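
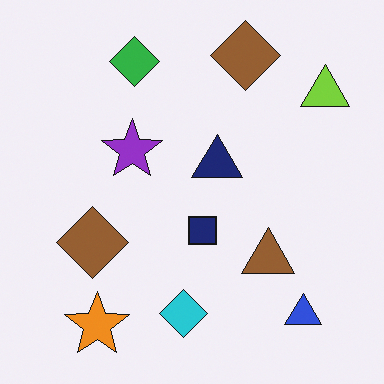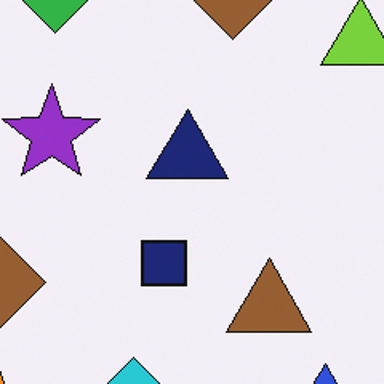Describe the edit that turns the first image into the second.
The second image is the first cropped slightly and scaled back up.

The visible shapes are larger and the field of view is narrower; shapes near the original edges may be partly or wholly outside the frame — a crop-and-rescale.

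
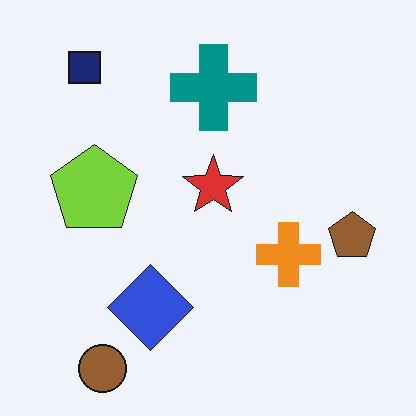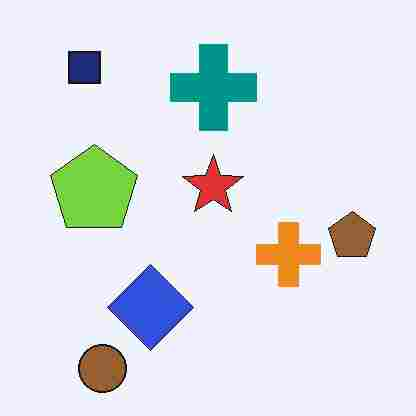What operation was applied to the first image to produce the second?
This is the original image degraded with heavy JPEG compression.

Blocky 8×8 compression artifacts appear around shape edges and the flat background shows ringing — characteristic JPEG degradation.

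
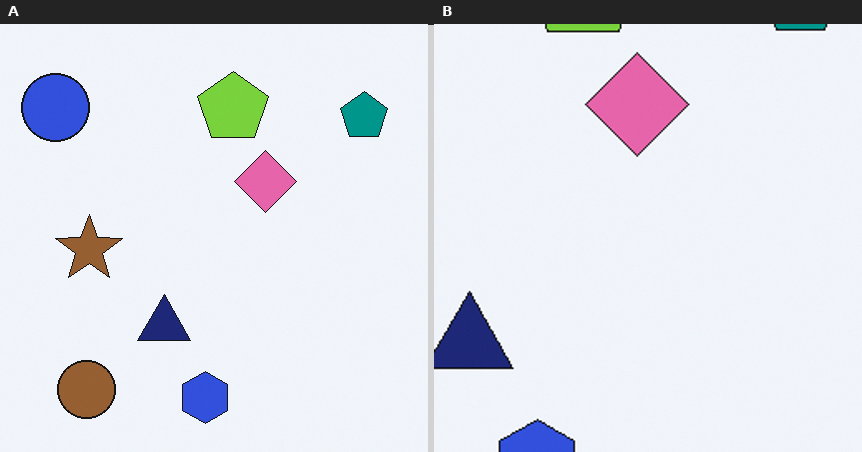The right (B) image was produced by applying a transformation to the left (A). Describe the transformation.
The right (B) image is the left (A) cropped tightly and scaled back up.

The visible shapes are larger and the field of view is narrower; shapes near the original edges may be partly or wholly outside the frame — a crop-and-rescale.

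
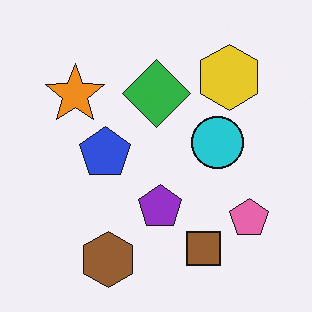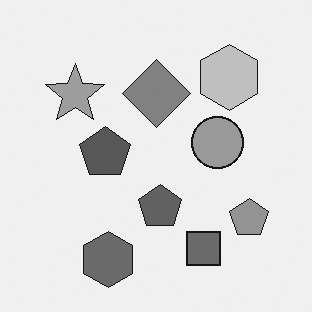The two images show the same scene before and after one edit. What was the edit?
The image was converted to grayscale.

All color is removed — every shape is now a shade of grey.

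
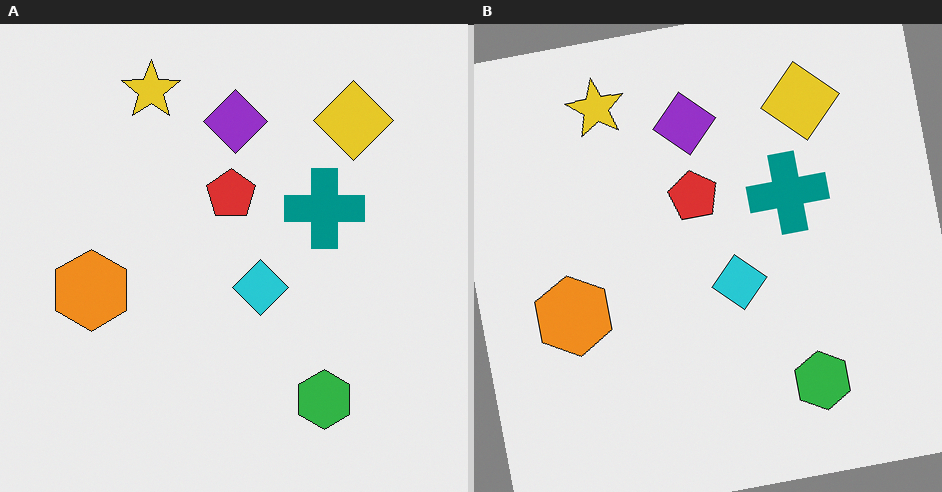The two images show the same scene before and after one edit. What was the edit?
Rotated counter-clockwise by a slight angle.

Every shape is tilted by the same angle and the image corners show triangular fill wedges — a whole-image rotation by a non-right angle.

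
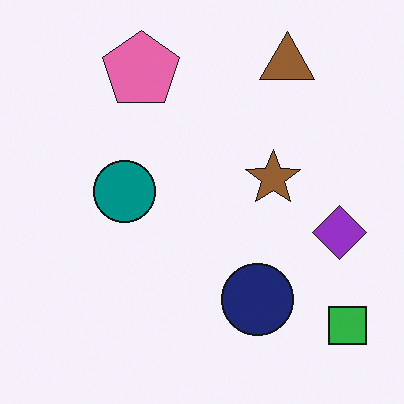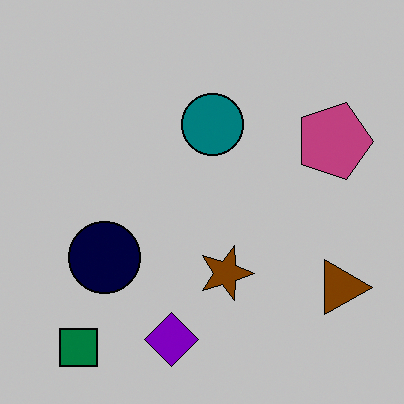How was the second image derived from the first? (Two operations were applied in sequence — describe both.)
The transformation is: rotated 90° clockwise, then heavily posterized to just a handful of flat colors.

The green square sits in the bottom-right of the first image and the bottom-left of the second — consistent with a whole-image 90° clockwise rotation. Each flat color has snapped to a coarser quantized level — most visibly, the near-white background has dropped to a flat grey.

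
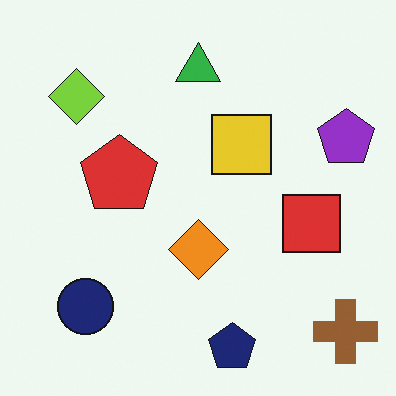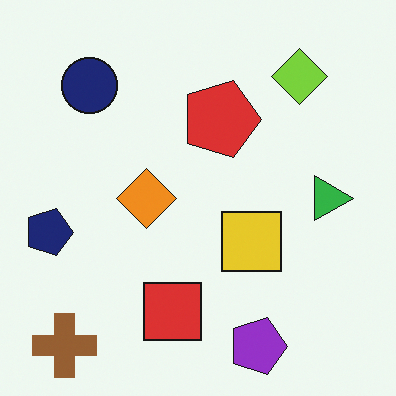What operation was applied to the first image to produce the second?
The image was rotated 90° clockwise.

The brown cross sits in the bottom-right of the first image and the bottom-left of the second — consistent with a whole-image 90° clockwise rotation.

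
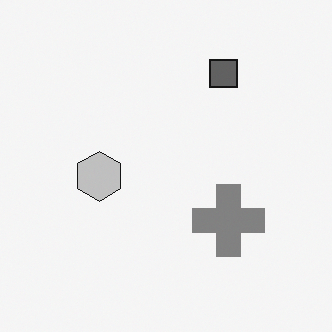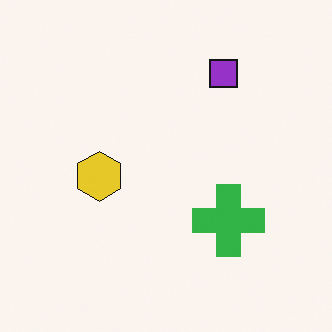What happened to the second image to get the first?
It was converted to grayscale.

All color is removed — every shape is now a shade of grey.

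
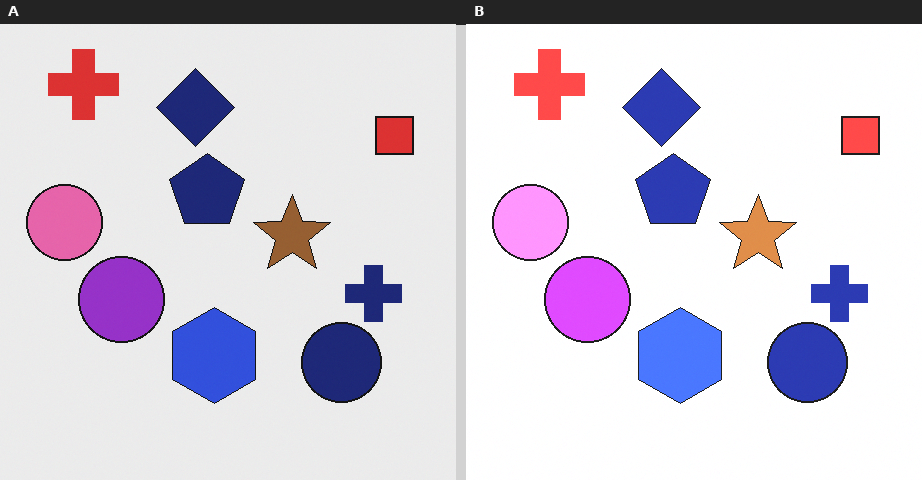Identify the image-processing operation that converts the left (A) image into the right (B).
This is the original image brightened a lot.

Every pixel — background and shapes alike — is uniformly brightened.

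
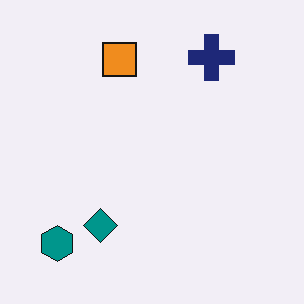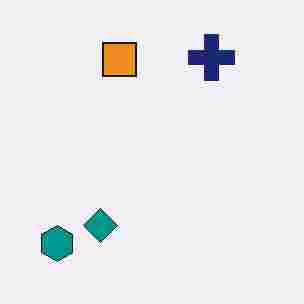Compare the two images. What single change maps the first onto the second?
The image was degraded with heavy JPEG compression.

Blocky 8×8 compression artifacts appear around shape edges and the flat background shows ringing — characteristic JPEG degradation.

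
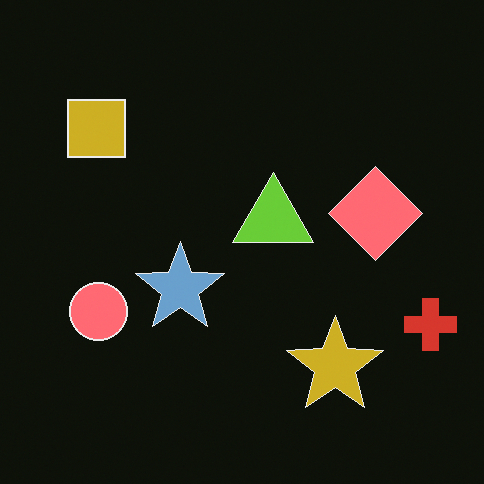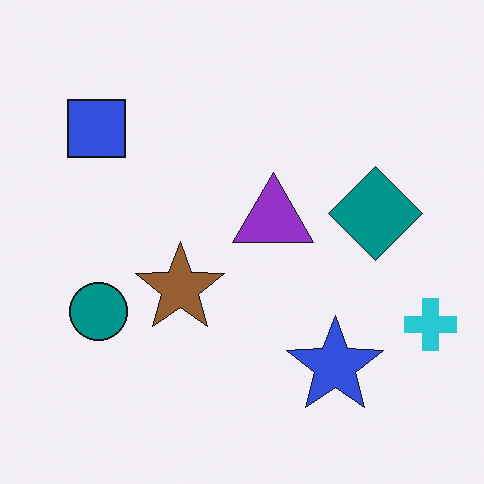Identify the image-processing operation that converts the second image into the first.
The transformation is: color-inverted (negative).

The light background has become dark and every shape's color is its complement — a photographic negative.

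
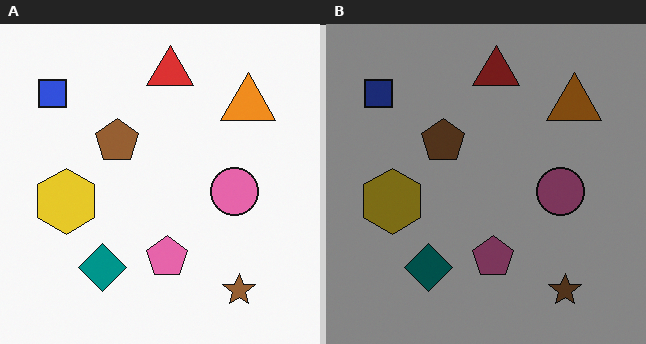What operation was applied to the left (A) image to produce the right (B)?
The image was noticeably darkened.

Every pixel — background and shapes alike — is uniformly darkened.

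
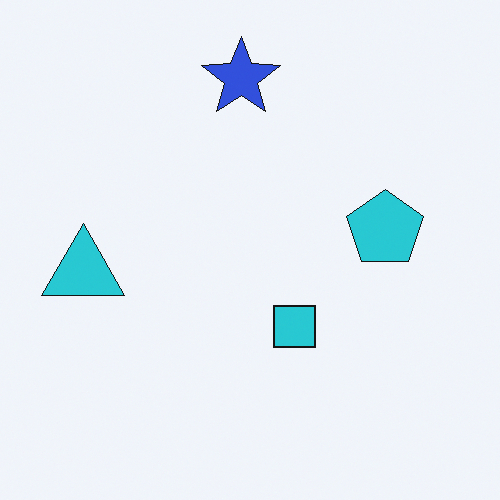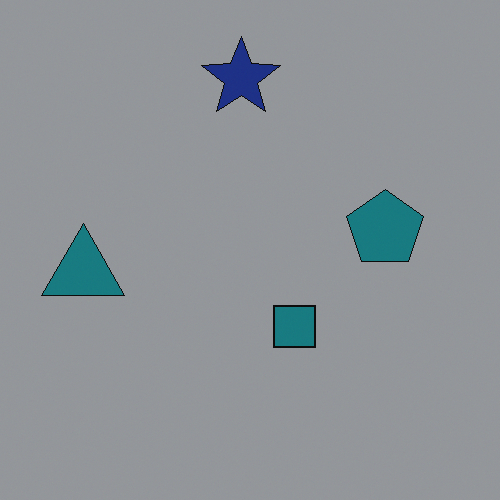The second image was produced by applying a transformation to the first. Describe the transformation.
The second image is the first noticeably darkened.

Every pixel — background and shapes alike — is uniformly darkened.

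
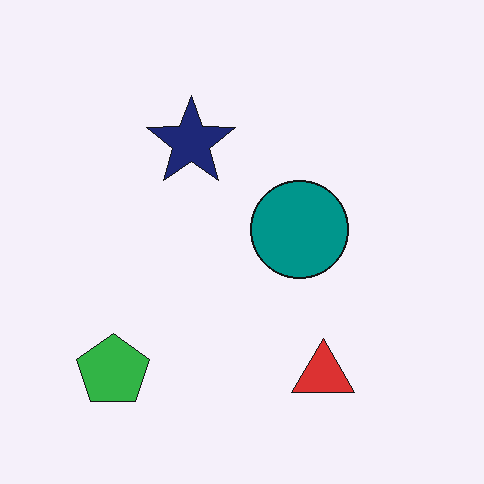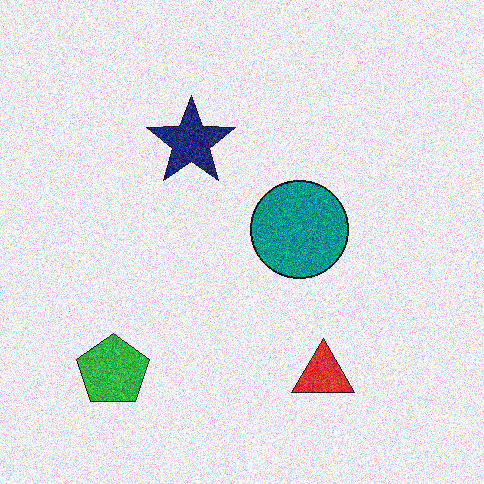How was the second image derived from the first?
It was degraded with strong gaussian noise.

Random speckle covers the whole image, including the flat background.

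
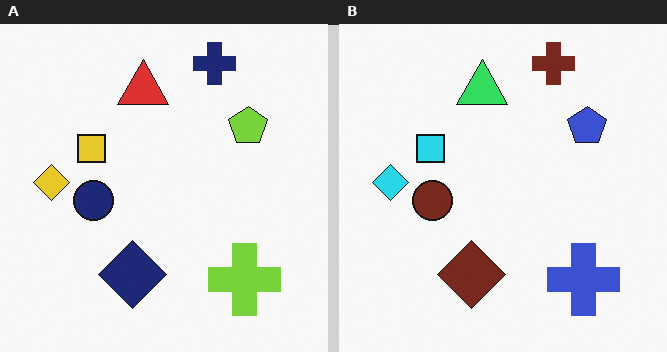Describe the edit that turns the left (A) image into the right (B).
The transformation is: hue-shifted through roughly a third of the color wheel.

Every shape's color has rotated by the same amount around the hue wheel — a uniform hue shift.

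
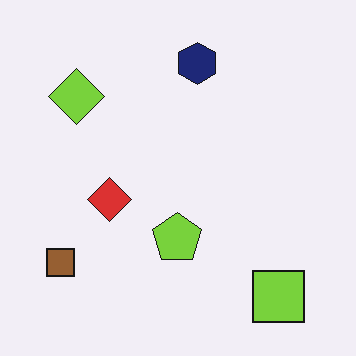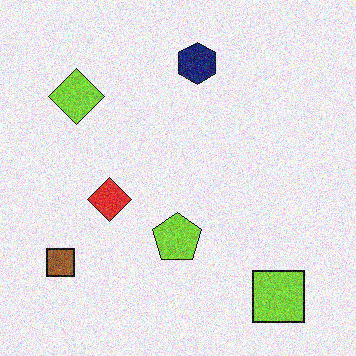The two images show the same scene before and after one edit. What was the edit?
Degraded with moderate additive noise.

Random speckle covers the whole image, including the flat background.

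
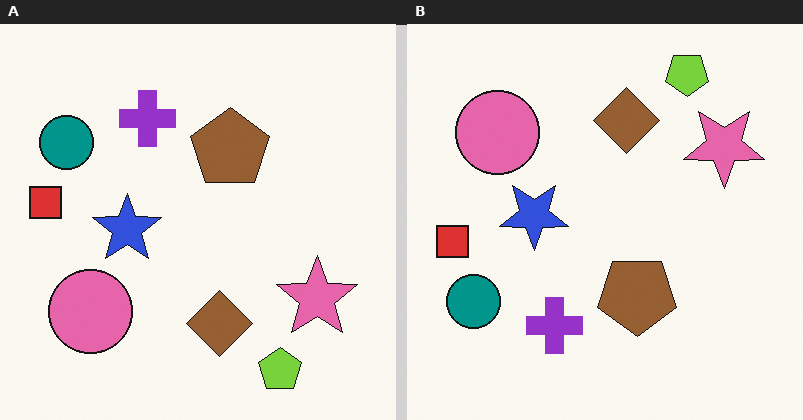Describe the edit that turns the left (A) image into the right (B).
This is the original image flipped vertically (top ↔ bottom).

The lime pentagon is in the bottom-right of the left (A) image and the top-right of the right (B) — shapes on opposite sides of the horizontal midline have swapped in a mirror flip.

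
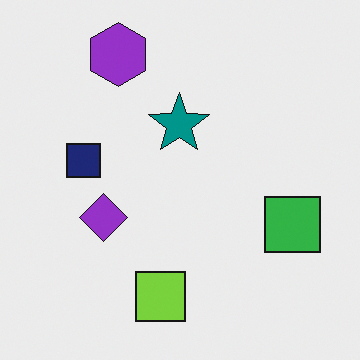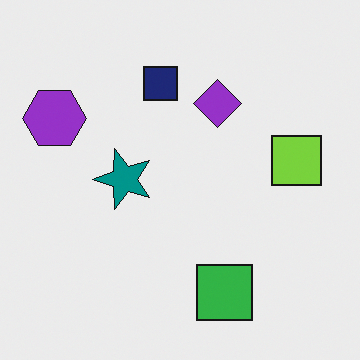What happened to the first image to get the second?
The transformation is: transposed (reflected across the top-left ↔ bottom-right diagonal).

Shapes have swapped their row and column positions — what was in the top-right is now in the bottom-left — a diagonal reflection.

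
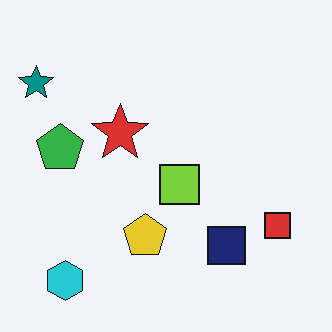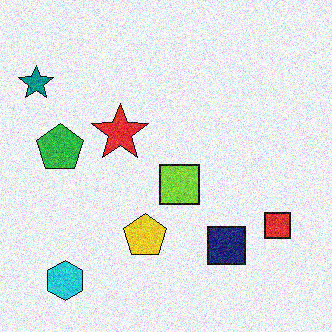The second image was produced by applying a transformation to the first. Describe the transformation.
It was degraded with moderate additive noise.

Random speckle covers the whole image, including the flat background.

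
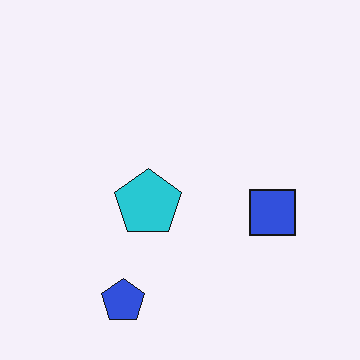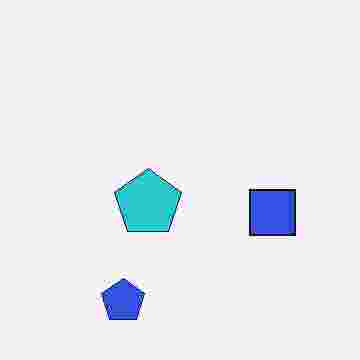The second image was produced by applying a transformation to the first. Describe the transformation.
It was heavily JPEG-compressed with obvious blocking artifacts.

Blocky 8×8 compression artifacts appear around shape edges and the flat background shows ringing — characteristic JPEG degradation.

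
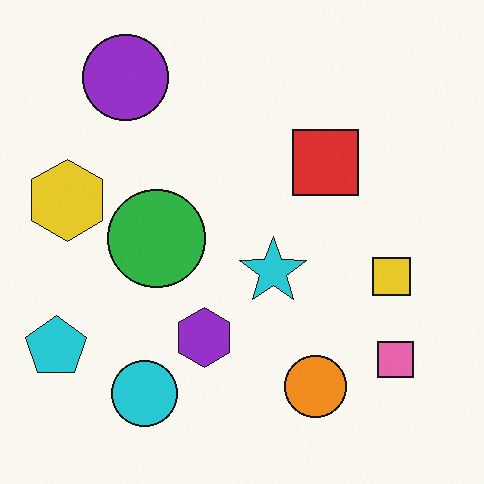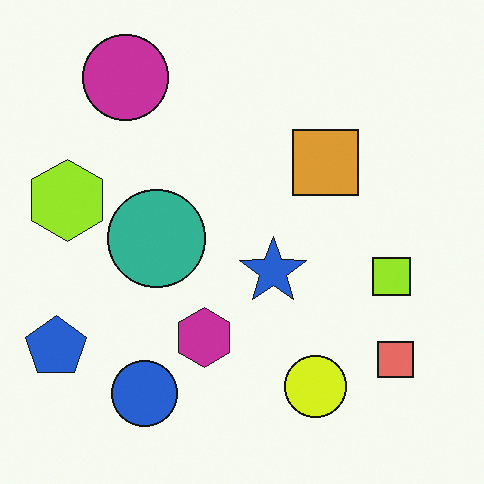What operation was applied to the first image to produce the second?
It was hue-shifted slightly.

Every shape's color has rotated by the same amount around the hue wheel — a uniform hue shift.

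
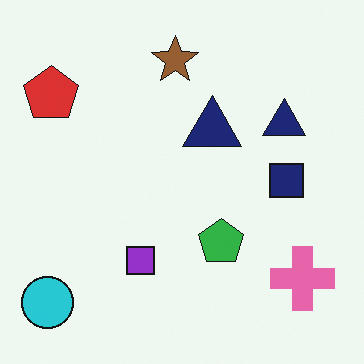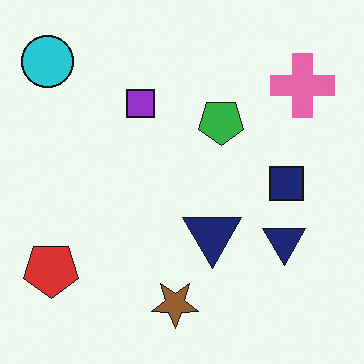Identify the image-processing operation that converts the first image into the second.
The transformation is: flipped vertically (top ↔ bottom).

The brown star is in the top of the first image and the bottom of the second — shapes on opposite sides of the horizontal midline have swapped in a mirror flip.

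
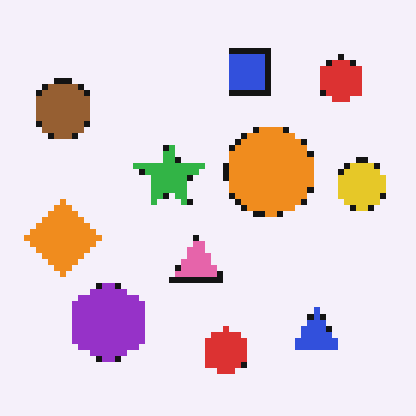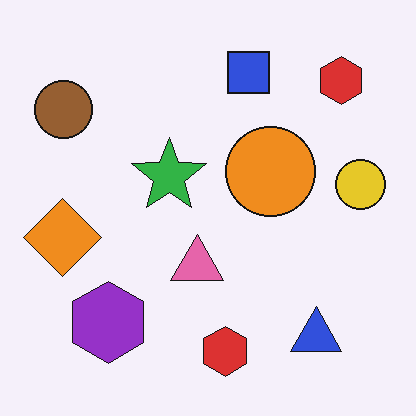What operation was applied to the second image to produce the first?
Moderately pixelated.

Shapes are reduced to large square blocks; fine edges and outlines are lost — a downscale-then-upscale (mosaic) effect.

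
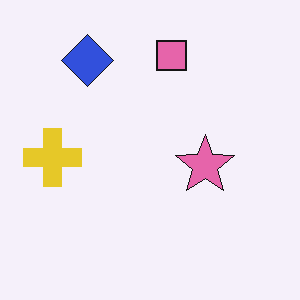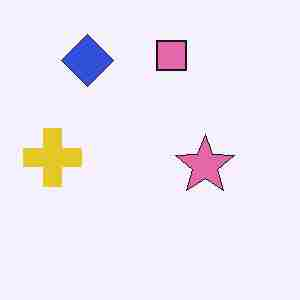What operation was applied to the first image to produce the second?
The image was degraded with heavy JPEG compression.

Blocky 8×8 compression artifacts appear around shape edges and the flat background shows ringing — characteristic JPEG degradation.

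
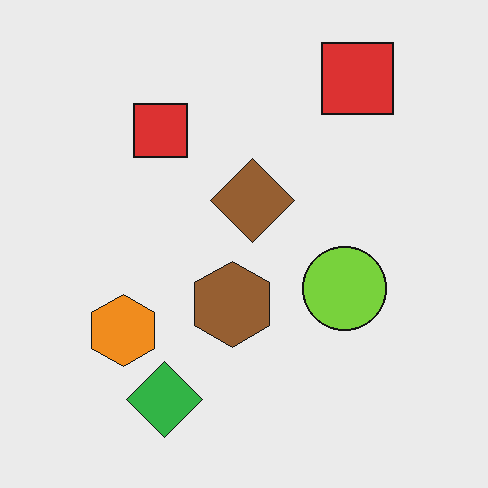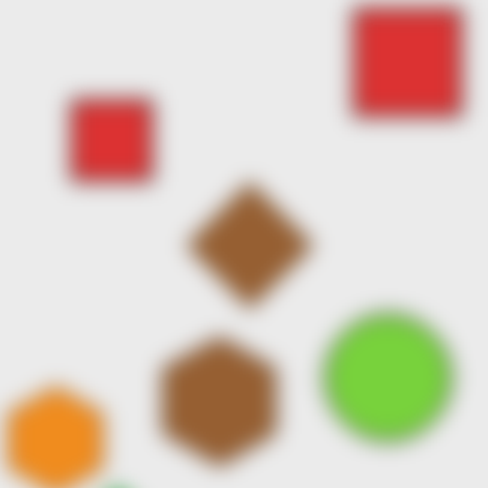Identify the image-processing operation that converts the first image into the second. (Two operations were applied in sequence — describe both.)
It was strongly gaussian-blurred, then cropped to a modestly smaller region and rescaled.

Shape edges and outlines are uniformly softened across the whole image. The visible shapes are larger and the field of view is narrower; shapes near the original edges may be partly or wholly outside the frame — a crop-and-rescale.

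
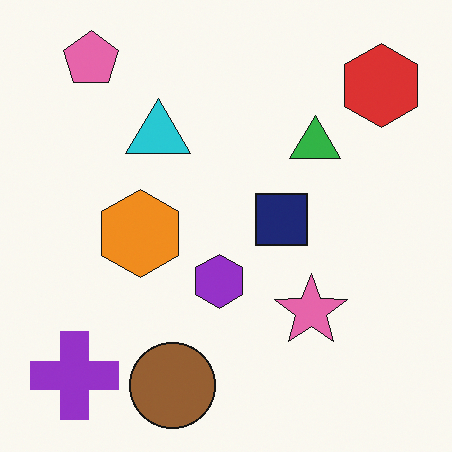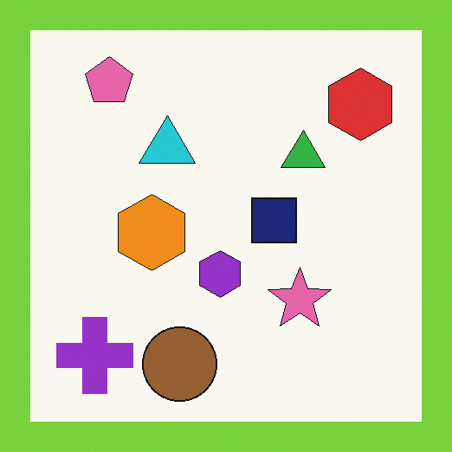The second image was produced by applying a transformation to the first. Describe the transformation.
This is the original image framed with a lime border.

A solid lime frame runs around the edge of the second image, with the content slightly shrunk inside it.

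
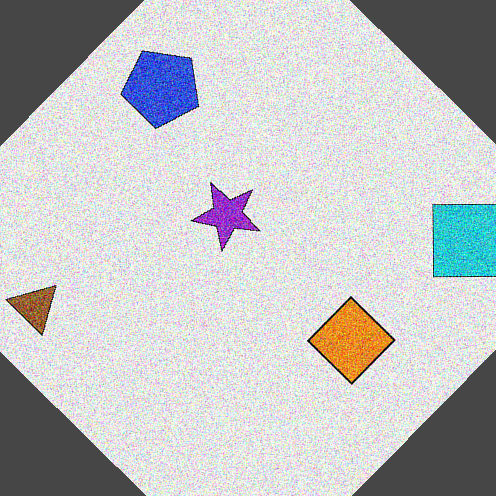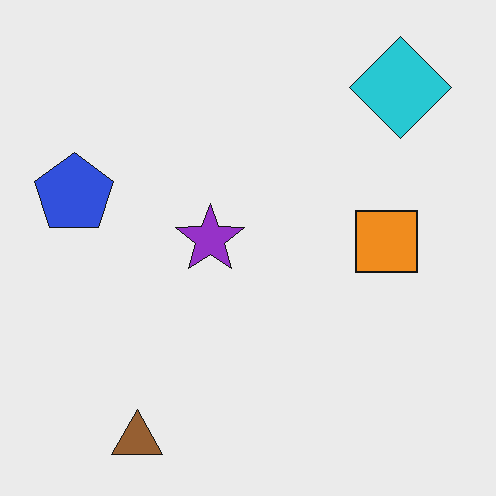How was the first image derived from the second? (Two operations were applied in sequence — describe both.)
The first image is the second degraded with heavy additive noise, then rotated clockwise by a large amount — several tens of degrees.

Random speckle covers the whole image, including the flat background. Every shape is tilted by the same angle and the image corners show triangular fill wedges — a whole-image rotation by a non-right angle.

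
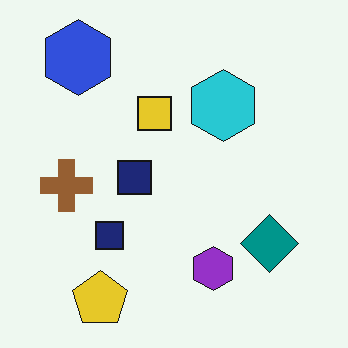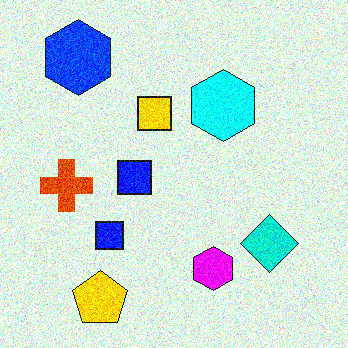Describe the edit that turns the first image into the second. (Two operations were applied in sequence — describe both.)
The second image is the first made much more vivid (saturation change), then degraded with strong gaussian noise.

All colors are more vivid — a global saturation change. Random speckle covers the whole image, including the flat background.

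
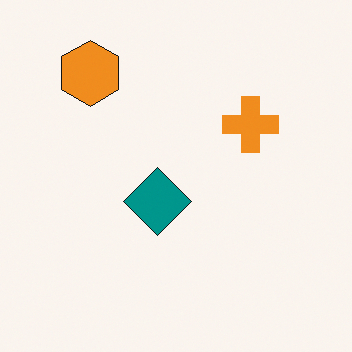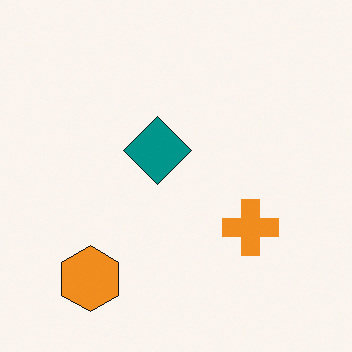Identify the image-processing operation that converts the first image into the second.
The transformation is: flipped vertically (top ↔ bottom).

The orange hexagon is in the top-left of the first image and the bottom-left of the second — shapes on opposite sides of the horizontal midline have swapped in a mirror flip.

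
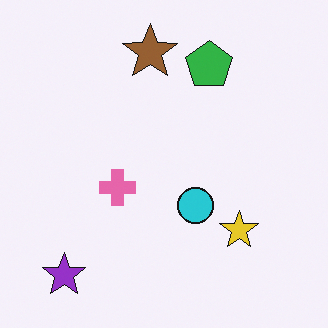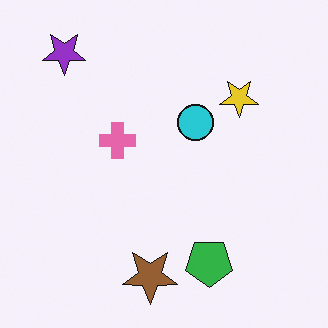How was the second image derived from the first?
Flipped vertically (top ↔ bottom).

The brown star is in the top of the first image and the bottom of the second — shapes on opposite sides of the horizontal midline have swapped in a mirror flip.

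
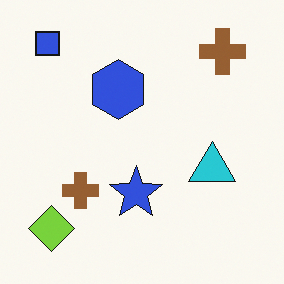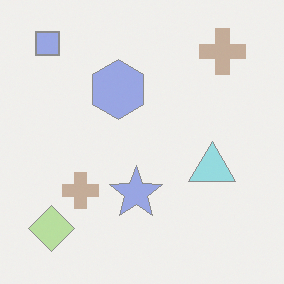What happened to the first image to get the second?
The image was given much lower contrast.

Tones are pushed toward mid-grey across the whole image — a global contrast change.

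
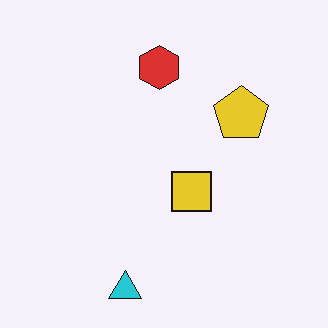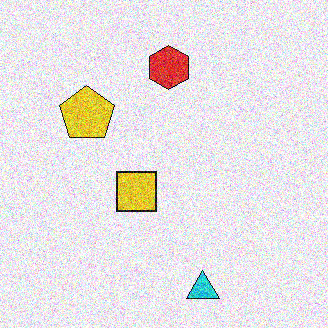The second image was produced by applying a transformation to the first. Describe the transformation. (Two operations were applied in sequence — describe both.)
The second image is the first flipped horizontally (left ↔ right), then degraded with a thick layer of grain.

The yellow pentagon is in the right of the first image and the left of the second — shapes on opposite sides of the vertical midline have swapped in a mirror flip. Random speckle covers the whole image, including the flat background.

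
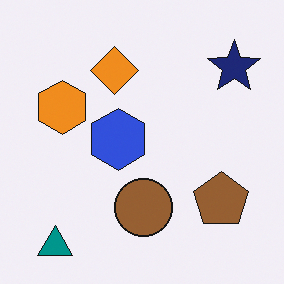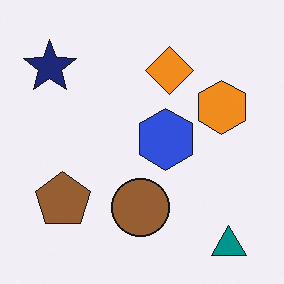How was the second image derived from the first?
This is the original image flipped horizontally (left ↔ right).

The navy star is in the top-right of the first image and the top-left of the second — shapes on opposite sides of the vertical midline have swapped in a mirror flip.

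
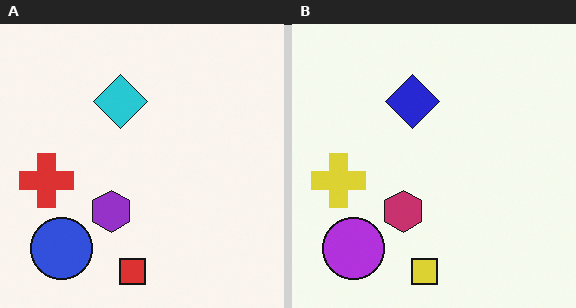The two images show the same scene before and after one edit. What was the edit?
The right (B) image is the left (A) hue-shifted slightly.

Every shape's color has rotated by the same amount around the hue wheel — a uniform hue shift.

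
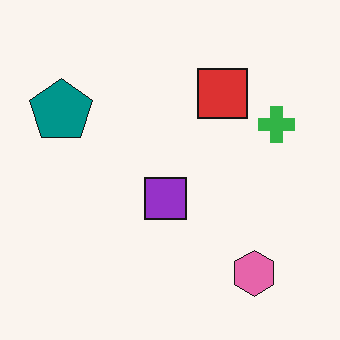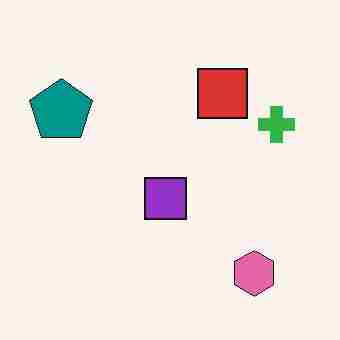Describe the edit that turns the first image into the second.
The image was heavily JPEG-compressed with obvious blocking artifacts.

Blocky 8×8 compression artifacts appear around shape edges and the flat background shows ringing — characteristic JPEG degradation.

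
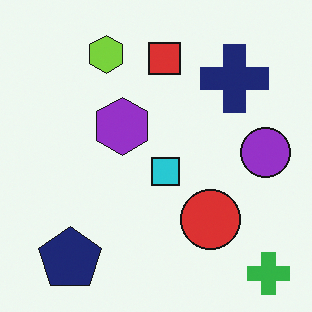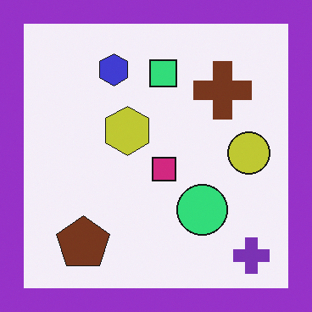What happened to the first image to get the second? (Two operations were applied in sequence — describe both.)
The image was hue-shifted noticeably, then framed with a purple border.

Every shape's color has rotated by the same amount around the hue wheel — a uniform hue shift. A solid purple frame runs around the edge of the second image, with the content slightly shrunk inside it.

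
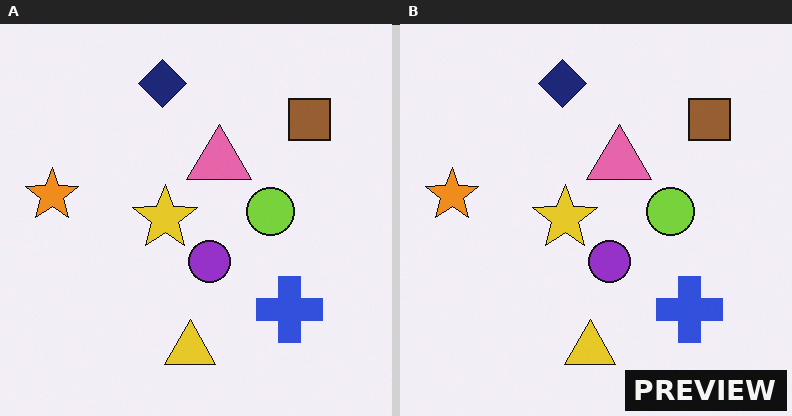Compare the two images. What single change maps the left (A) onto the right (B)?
This is the original image watermarked with the text "PREVIEW" in the lower-right corner.

A dark label reading "PREVIEW" appears in the lower-right corner.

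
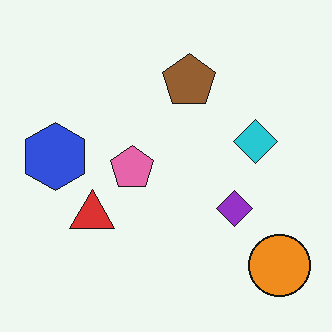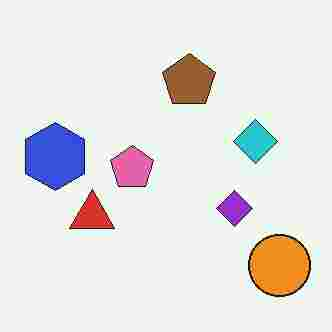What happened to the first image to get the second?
The transformation is: degraded with heavy JPEG compression.

Blocky 8×8 compression artifacts appear around shape edges and the flat background shows ringing — characteristic JPEG degradation.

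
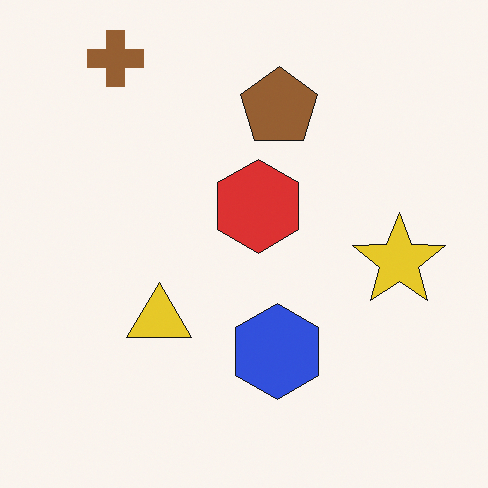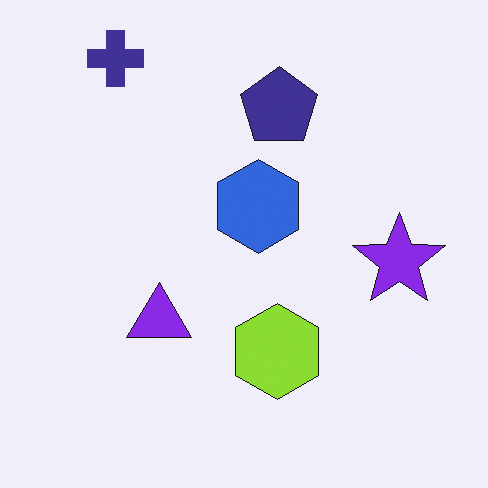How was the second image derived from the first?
The second image is the first hue-shifted through roughly half the color wheel.

Every shape's color has rotated by the same amount around the hue wheel — a uniform hue shift.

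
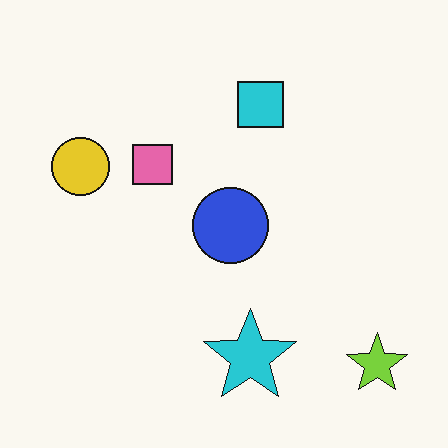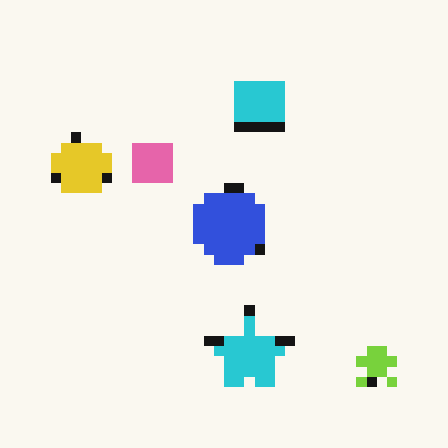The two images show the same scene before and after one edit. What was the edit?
This is the original image heavily pixelated into large blocks.

Shapes are reduced to large square blocks; fine edges and outlines are lost — a downscale-then-upscale (mosaic) effect.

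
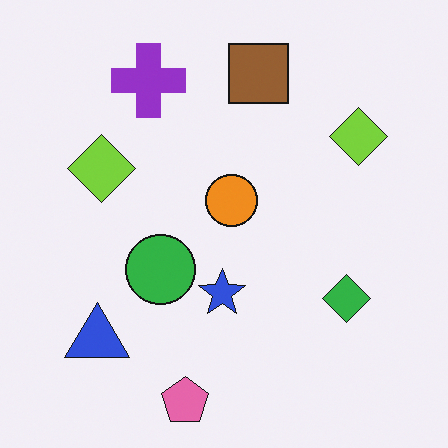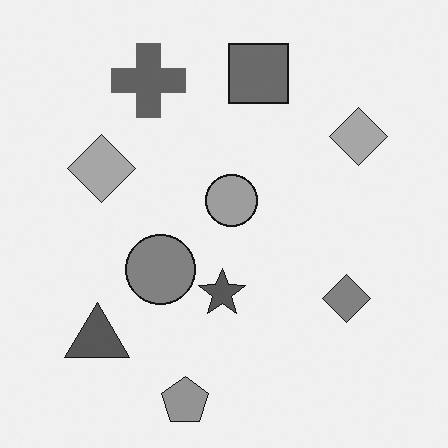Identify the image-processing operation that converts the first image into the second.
Converted to grayscale.

All color is removed — every shape is now a shade of grey.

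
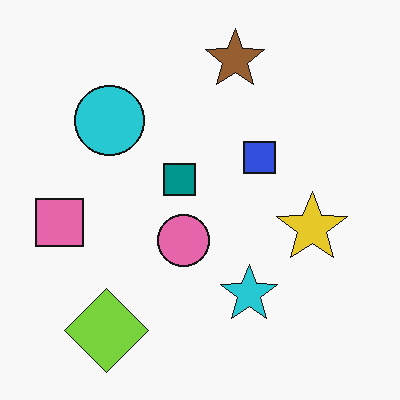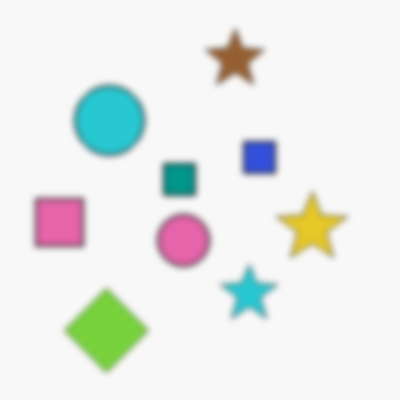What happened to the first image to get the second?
The image was moderately blurred.

Shape edges and outlines are uniformly softened across the whole image.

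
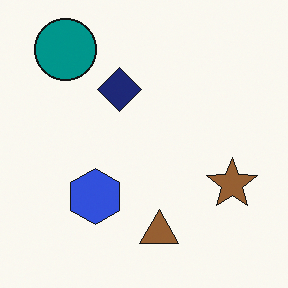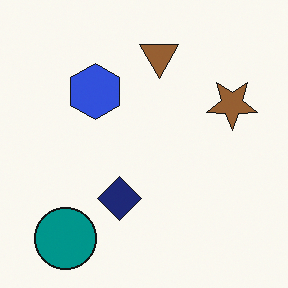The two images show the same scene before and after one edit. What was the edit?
The transformation is: flipped vertically (top ↔ bottom).

The teal circle is in the top-left of the first image and the bottom-left of the second — shapes on opposite sides of the horizontal midline have swapped in a mirror flip.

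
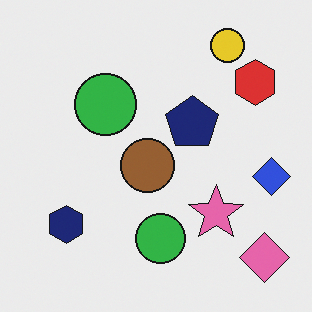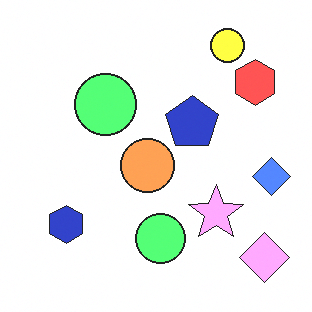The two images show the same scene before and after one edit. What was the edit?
The second image is the first substantially brightened.

Every pixel — background and shapes alike — is uniformly brightened.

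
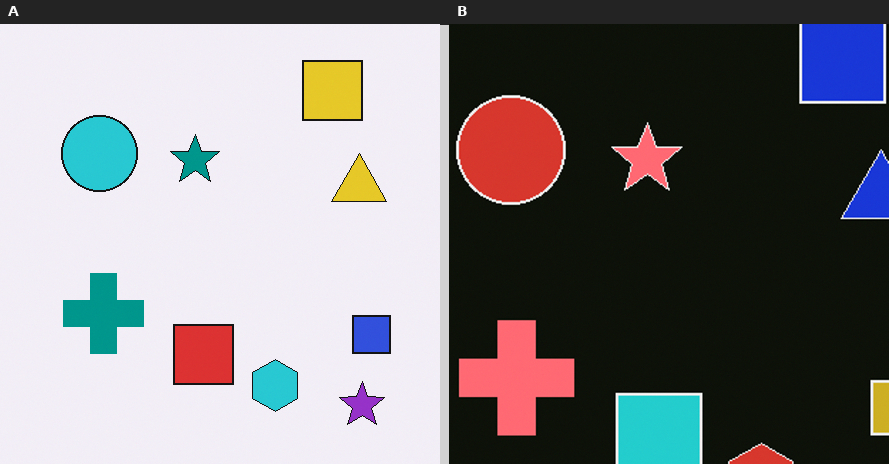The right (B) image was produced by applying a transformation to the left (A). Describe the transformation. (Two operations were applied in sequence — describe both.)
This is the original image color-inverted (negative), then cropped slightly and scaled back up.

The light background has become dark and every shape's color is its complement — a photographic negative. The visible shapes are larger and the field of view is narrower; shapes near the original edges may be partly or wholly outside the frame — a crop-and-rescale.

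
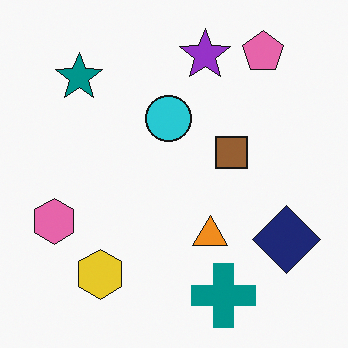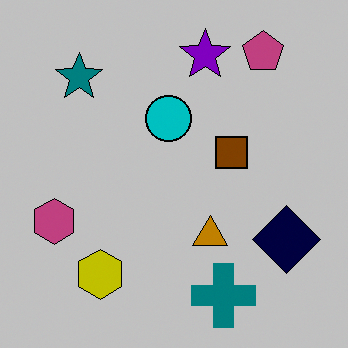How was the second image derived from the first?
Heavily posterized to just a handful of flat colors.

Each flat color has snapped to a coarser quantized level — most visibly, the near-white background has dropped to a flat grey.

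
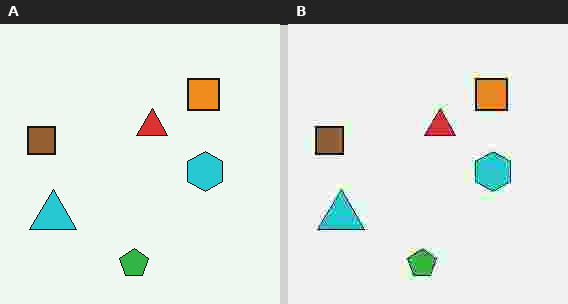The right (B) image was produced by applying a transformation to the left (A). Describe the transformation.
The transformation is: degraded with heavy JPEG compression.

Blocky 8×8 compression artifacts appear around shape edges and the flat background shows ringing — characteristic JPEG degradation.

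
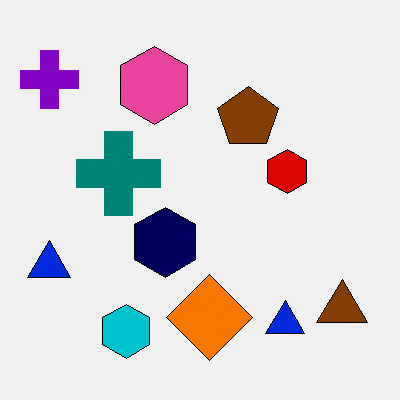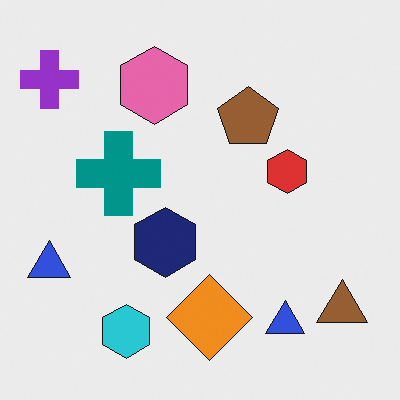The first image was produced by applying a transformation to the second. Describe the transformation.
The transformation is: given slightly increased contrast.

Tones are pushed away from mid-grey across the whole image — a global contrast change.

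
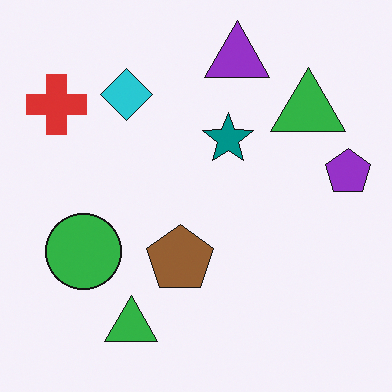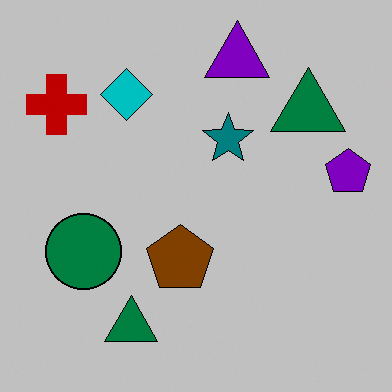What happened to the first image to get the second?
The second image is the first heavily posterized to just a handful of flat colors.

Each flat color has snapped to a coarser quantized level — most visibly, the near-white background has dropped to a flat grey.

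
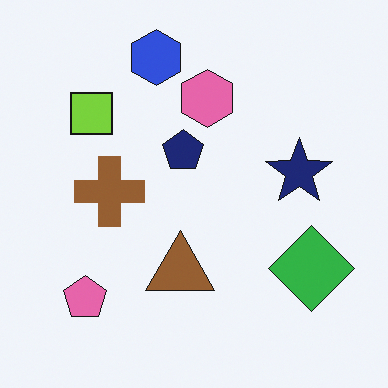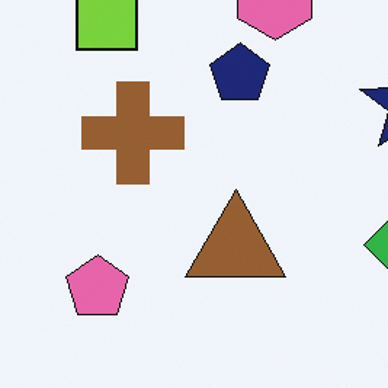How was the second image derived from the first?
The transformation is: cropped slightly and scaled back up.

The visible shapes are larger and the field of view is narrower; shapes near the original edges may be partly or wholly outside the frame — a crop-and-rescale.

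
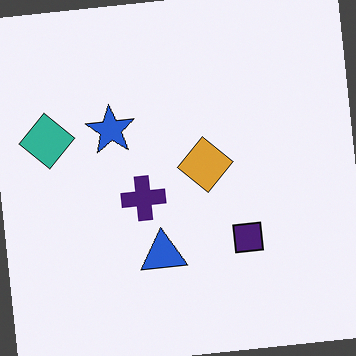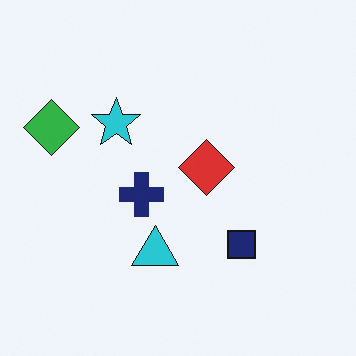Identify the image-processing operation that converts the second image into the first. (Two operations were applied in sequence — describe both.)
The first image is the second hue-shifted slightly, then rotated counter-clockwise by a few degrees.

Every shape's color has rotated by the same amount around the hue wheel — a uniform hue shift. Every shape is tilted by the same angle and the image corners show triangular fill wedges — a whole-image rotation by a non-right angle.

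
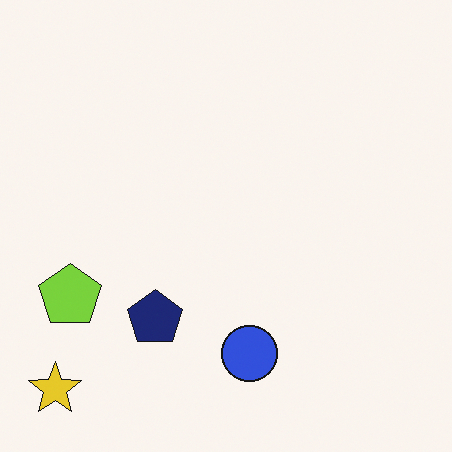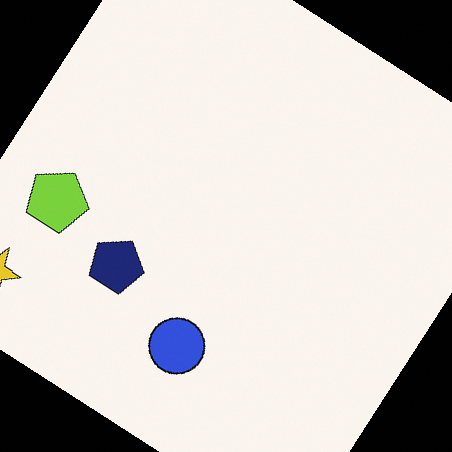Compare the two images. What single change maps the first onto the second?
The second image is the first rotated clockwise by a large amount — several tens of degrees.

Every shape is tilted by the same angle and the image corners show triangular fill wedges — a whole-image rotation by a non-right angle.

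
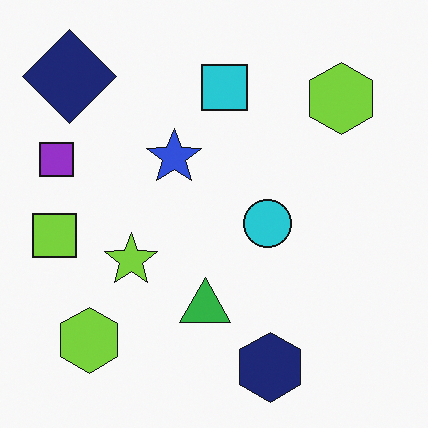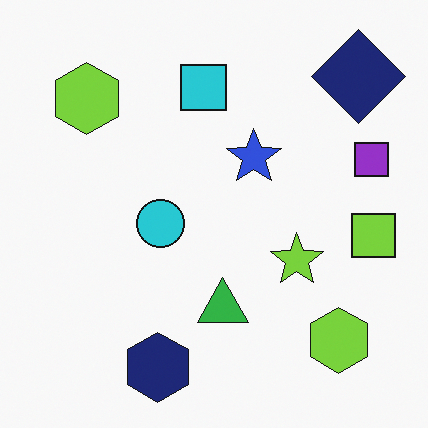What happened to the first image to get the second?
The image was flipped horizontally (left ↔ right).

The lime square is in the left of the first image and the right of the second — shapes on opposite sides of the vertical midline have swapped in a mirror flip.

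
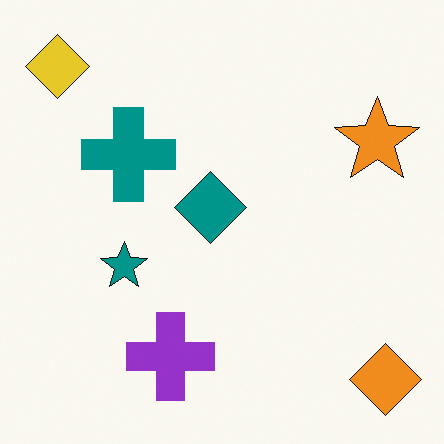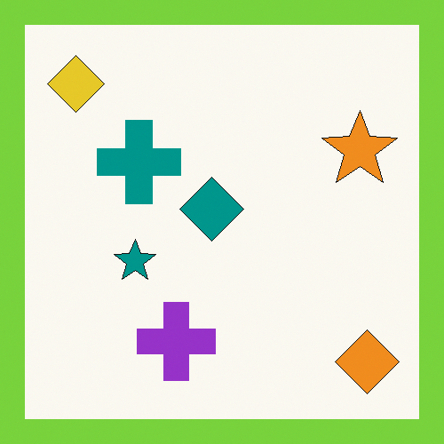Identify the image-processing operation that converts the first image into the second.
The transformation is: framed with a lime border.

A solid lime frame runs around the edge of the second image, with the content slightly shrunk inside it.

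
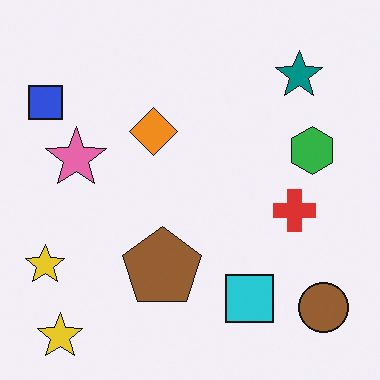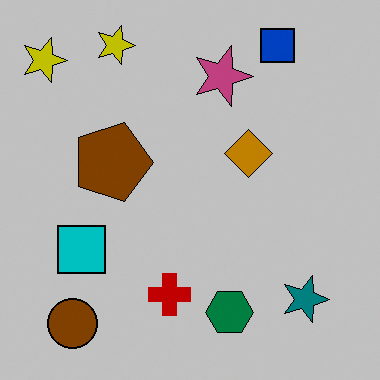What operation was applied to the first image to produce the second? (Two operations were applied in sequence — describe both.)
It was rotated 90° clockwise, then aggressively posterized.

The brown circle sits in the bottom-right of the first image and the bottom-left of the second — consistent with a whole-image 90° clockwise rotation. Each flat color has snapped to a coarser quantized level — most visibly, the near-white background has dropped to a flat grey.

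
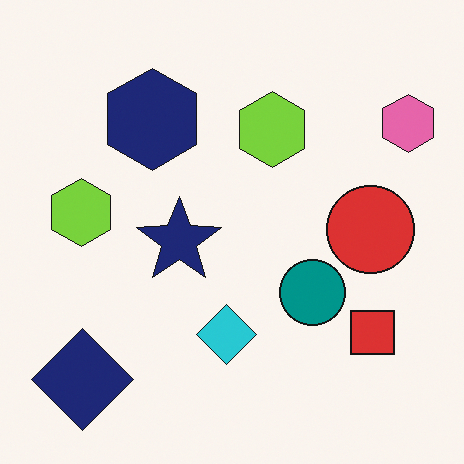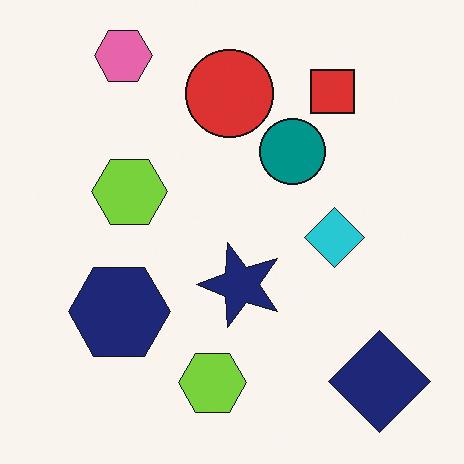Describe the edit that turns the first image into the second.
It was rotated 90° counter-clockwise.

The navy diamond sits in the bottom-left of the first image and the bottom-right of the second — consistent with a whole-image 90° counter-clockwise rotation.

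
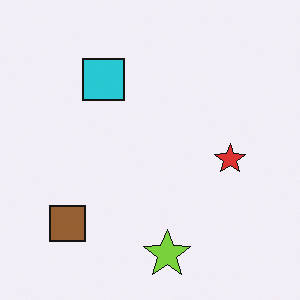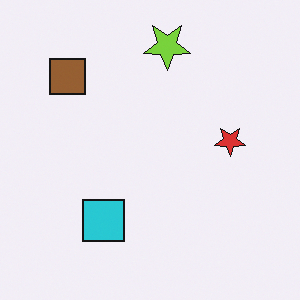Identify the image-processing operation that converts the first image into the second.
The image was flipped vertically (top ↔ bottom).

The lime star is in the bottom of the first image and the top of the second — shapes on opposite sides of the horizontal midline have swapped in a mirror flip.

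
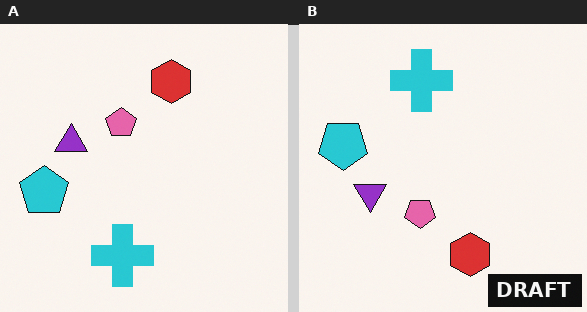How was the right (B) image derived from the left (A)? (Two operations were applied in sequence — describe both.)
This is the original image flipped vertically (top ↔ bottom), then watermarked with the text "DRAFT" in the lower-right corner.

The red hexagon is in the top of the left (A) image and the bottom of the right (B) — shapes on opposite sides of the horizontal midline have swapped in a mirror flip. A dark label reading "DRAFT" appears in the lower-right corner.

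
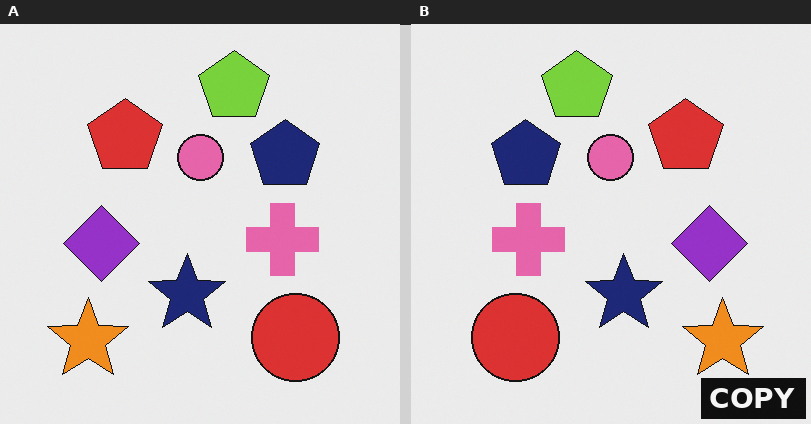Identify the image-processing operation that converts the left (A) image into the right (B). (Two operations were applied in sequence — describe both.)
The right (B) image is the left (A) flipped horizontally (left ↔ right), then watermarked with the text "COPY" in the lower-right corner.

The orange star is in the bottom-left of the left (A) image and the bottom-right of the right (B) — shapes on opposite sides of the vertical midline have swapped in a mirror flip. A dark label reading "COPY" appears in the lower-right corner.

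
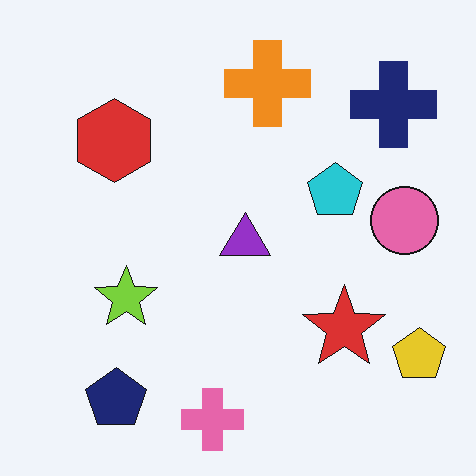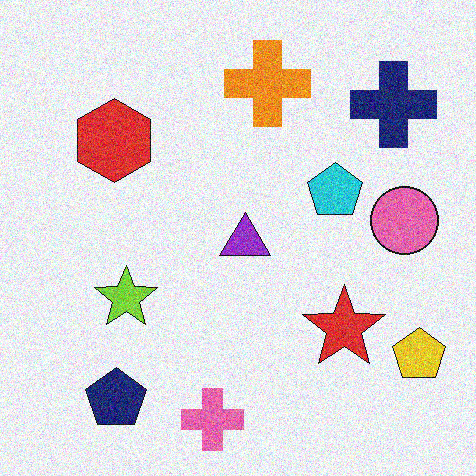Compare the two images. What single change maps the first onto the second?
The image was degraded with visible gaussian noise.

Random speckle covers the whole image, including the flat background.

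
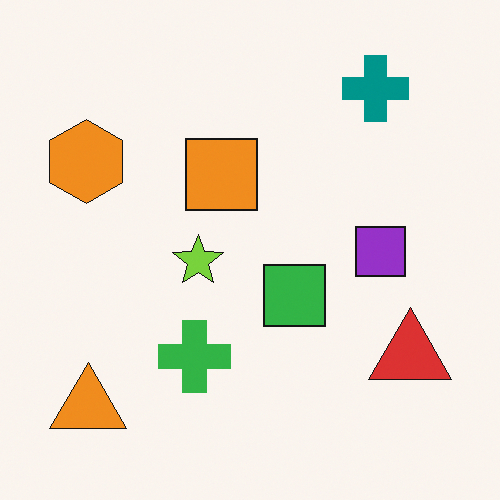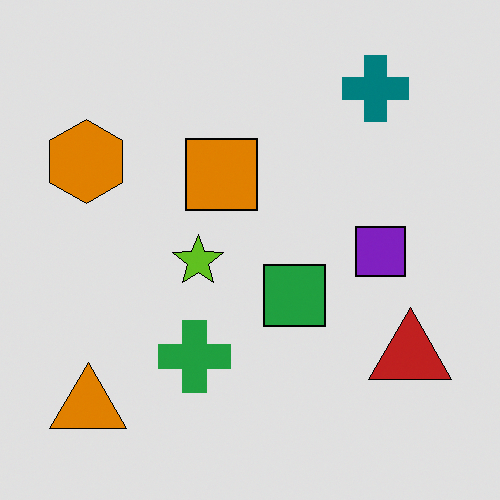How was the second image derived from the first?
The image was moderately posterized.

Each flat color has snapped to a coarser quantized level — most visibly, the near-white background has dropped to a flat grey.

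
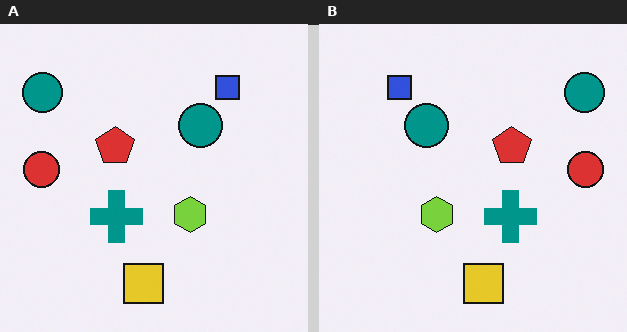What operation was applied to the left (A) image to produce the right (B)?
This is the original image flipped horizontally (left ↔ right).

The red circle is in the left of the left (A) image and the right of the right (B) — shapes on opposite sides of the vertical midline have swapped in a mirror flip.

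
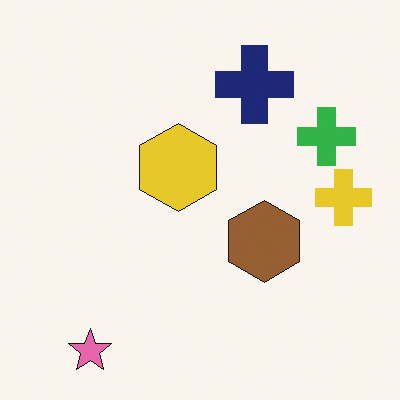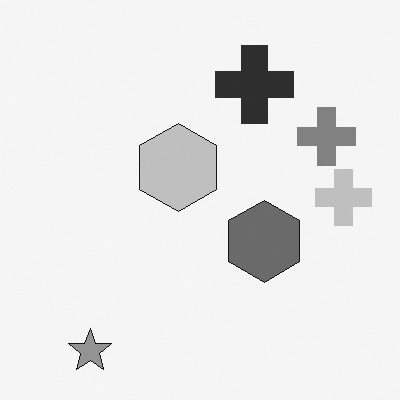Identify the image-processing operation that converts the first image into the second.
This is the original image converted to grayscale.

All color is removed — every shape is now a shade of grey.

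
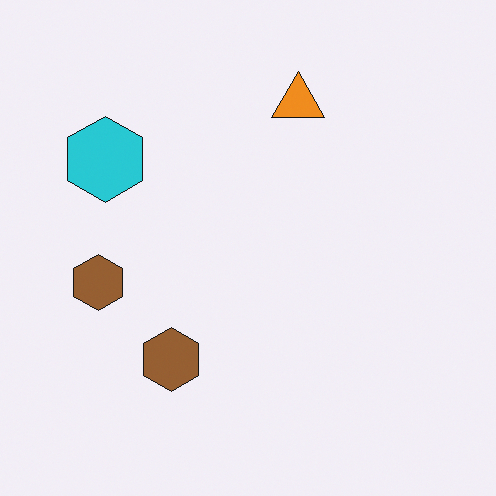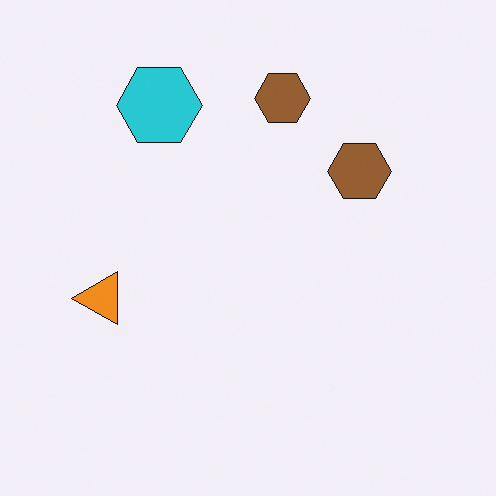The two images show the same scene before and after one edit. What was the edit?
This is the original image transposed (reflected across the top-left ↔ bottom-right diagonal).

Shapes have swapped their row and column positions — what was in the top-right is now in the bottom-left — a diagonal reflection.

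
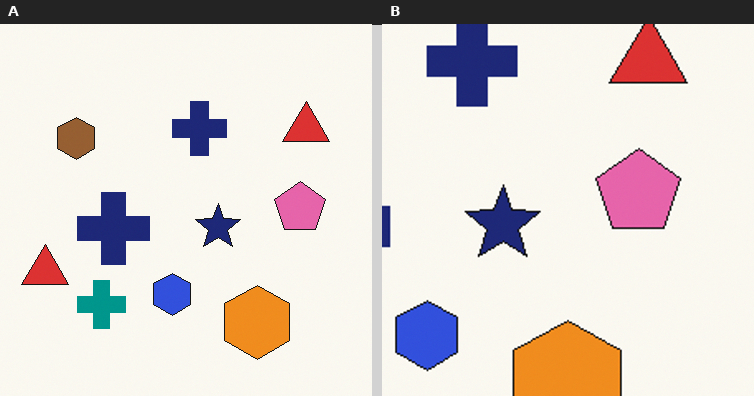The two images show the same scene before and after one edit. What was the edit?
The right (B) image is the left (A) cropped to a noticeably smaller region and rescaled.

The visible shapes are larger and the field of view is narrower; shapes near the original edges may be partly or wholly outside the frame — a crop-and-rescale.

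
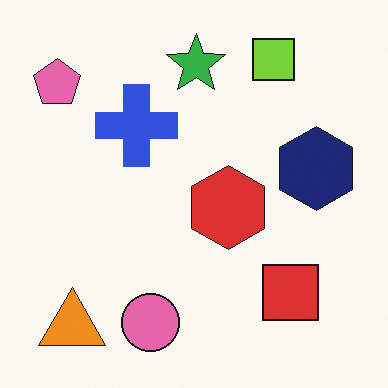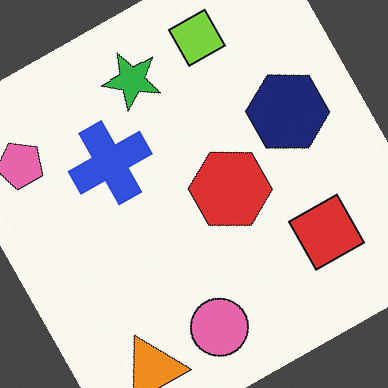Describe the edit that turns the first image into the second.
It was rotated counter-clockwise by a clearly visible amount.

Every shape is tilted by the same angle and the image corners show triangular fill wedges — a whole-image rotation by a non-right angle.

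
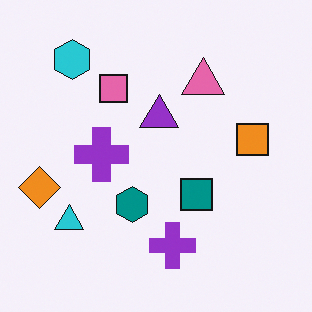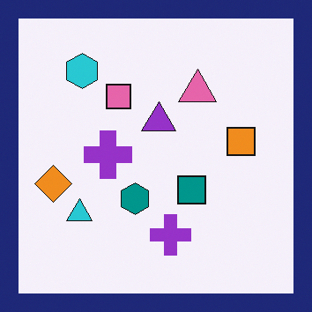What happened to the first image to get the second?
The second image is the first framed with a navy border.

A solid navy frame runs around the edge of the second image, with the content slightly shrunk inside it.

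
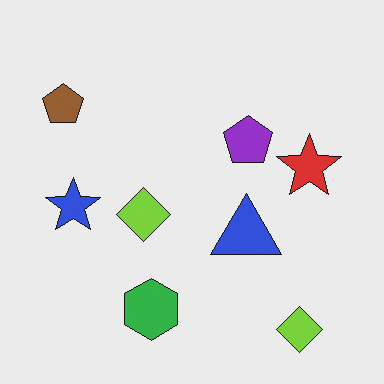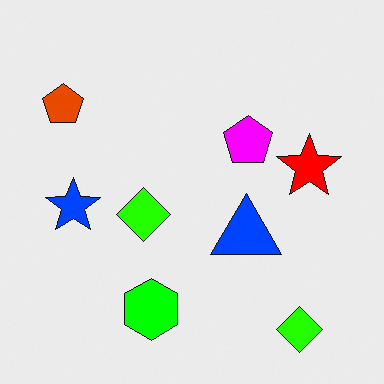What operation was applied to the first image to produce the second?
This is the original image made much more vivid (saturation change).

All colors are more vivid — a global saturation change.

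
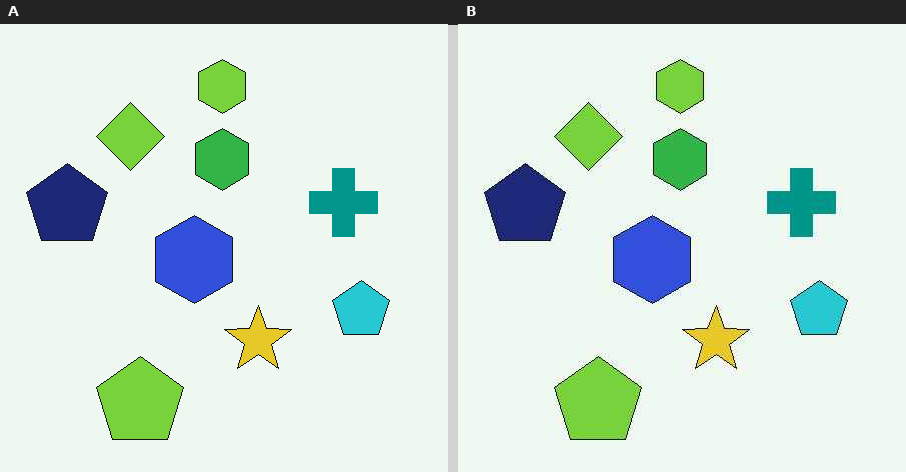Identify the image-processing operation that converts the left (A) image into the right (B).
The image was JPEG-compressed with visible artifacts.

Blocky 8×8 compression artifacts appear around shape edges and the flat background shows ringing — characteristic JPEG degradation.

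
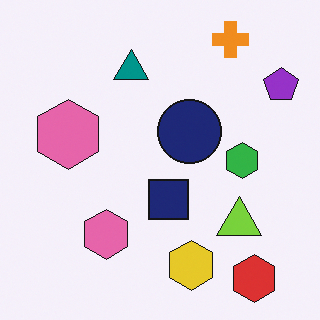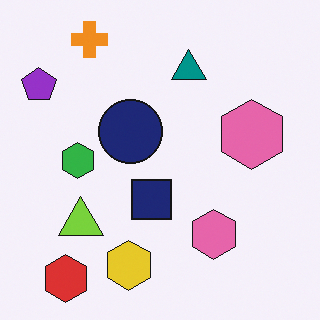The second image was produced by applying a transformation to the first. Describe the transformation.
The transformation is: flipped horizontally (left ↔ right).

The purple pentagon is in the top-right of the first image and the top-left of the second — shapes on opposite sides of the vertical midline have swapped in a mirror flip.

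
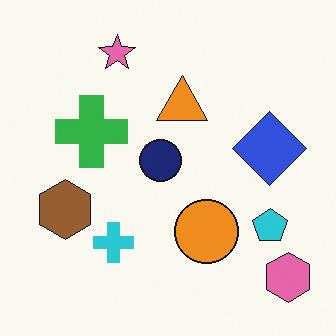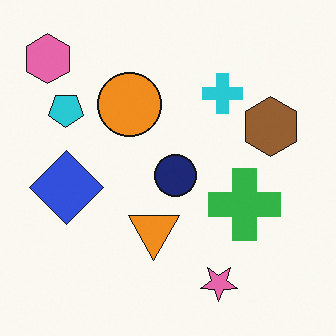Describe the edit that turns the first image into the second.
The second image is the first rotated 180°.

The pink hexagon sits in the bottom-right of the first image and the top-left of the second — consistent with a whole-image 180° rotation.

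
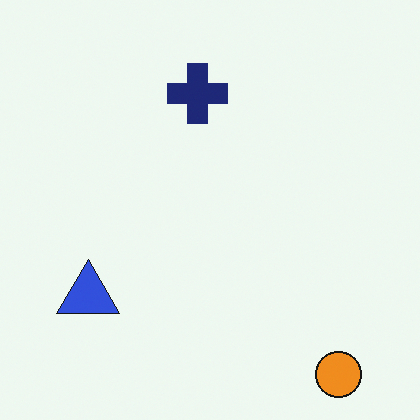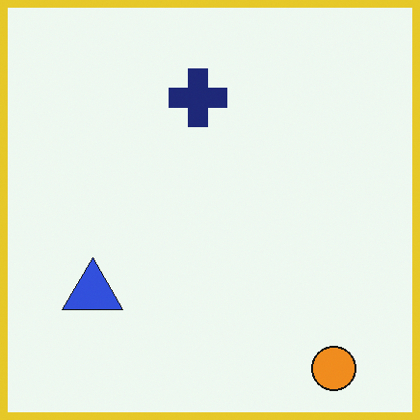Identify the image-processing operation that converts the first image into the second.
It was framed with a yellow border.

A solid yellow frame runs around the edge of the second image, with the content slightly shrunk inside it.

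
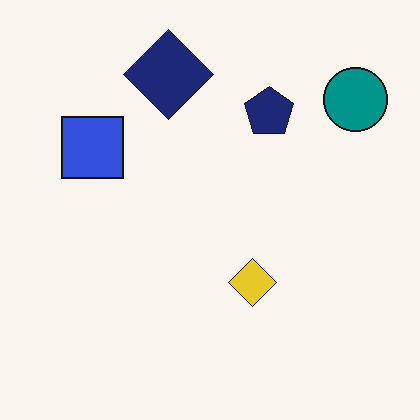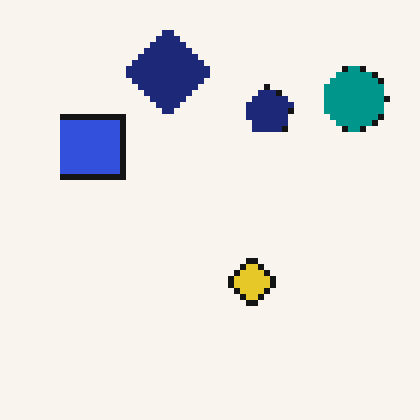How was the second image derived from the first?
The transformation is: pixelated into visible square blocks.

Shapes are reduced to large square blocks; fine edges and outlines are lost — a downscale-then-upscale (mosaic) effect.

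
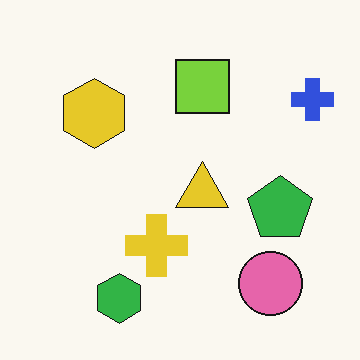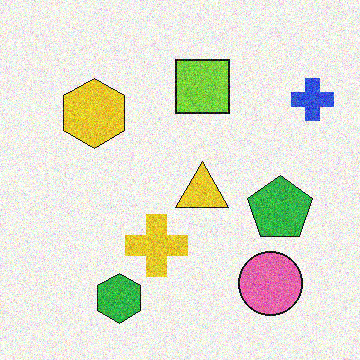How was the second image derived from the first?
The image was degraded with visible gaussian noise.

Random speckle covers the whole image, including the flat background.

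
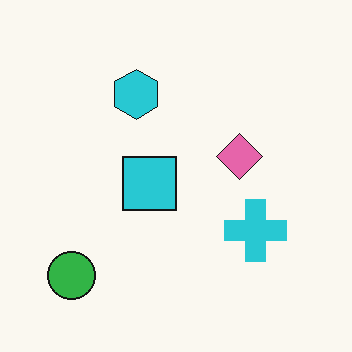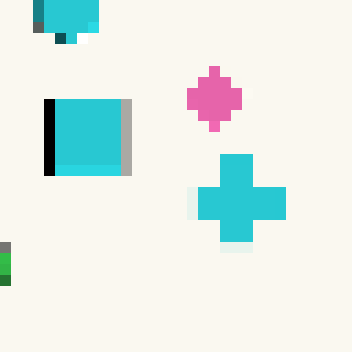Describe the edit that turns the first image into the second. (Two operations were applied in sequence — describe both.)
The transformation is: cropped slightly and scaled back up, then coarsely pixelated.

The visible shapes are larger and the field of view is narrower; shapes near the original edges may be partly or wholly outside the frame — a crop-and-rescale. Shapes are reduced to large square blocks; fine edges and outlines are lost — a downscale-then-upscale (mosaic) effect.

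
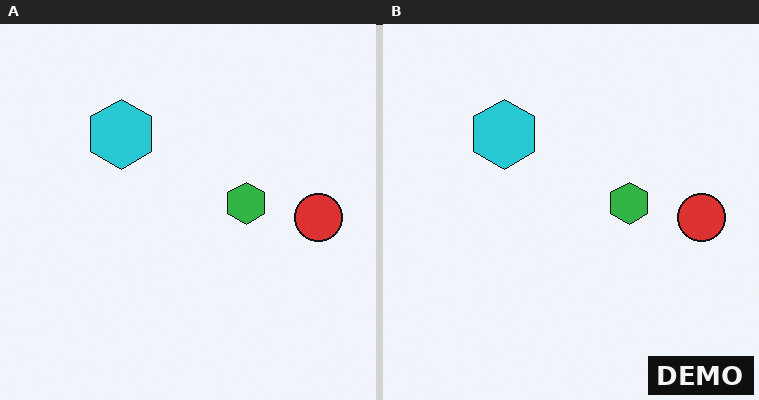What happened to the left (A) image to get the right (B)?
This is the original image watermarked with the text "DEMO" in the lower-right corner.

A dark label reading "DEMO" appears in the lower-right corner.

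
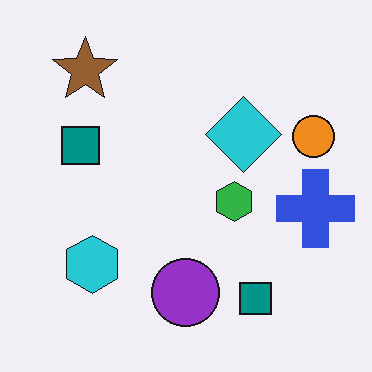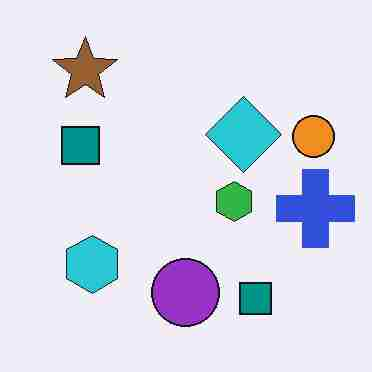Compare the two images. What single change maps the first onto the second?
The second image is the first heavily JPEG-compressed with obvious blocking artifacts.

Blocky 8×8 compression artifacts appear around shape edges and the flat background shows ringing — characteristic JPEG degradation.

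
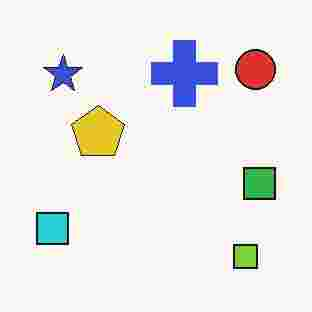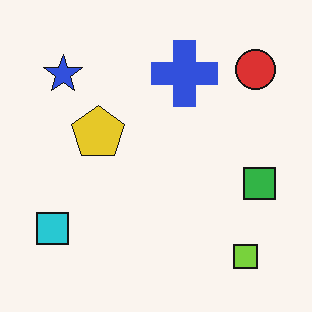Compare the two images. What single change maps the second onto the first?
The transformation is: heavily JPEG-compressed with obvious blocking artifacts.

Blocky 8×8 compression artifacts appear around shape edges and the flat background shows ringing — characteristic JPEG degradation.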